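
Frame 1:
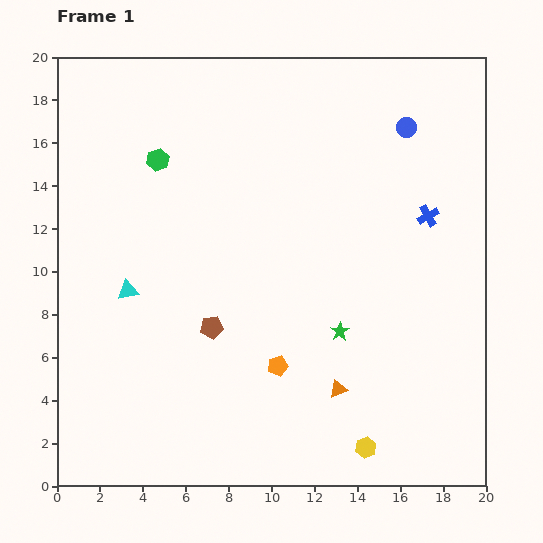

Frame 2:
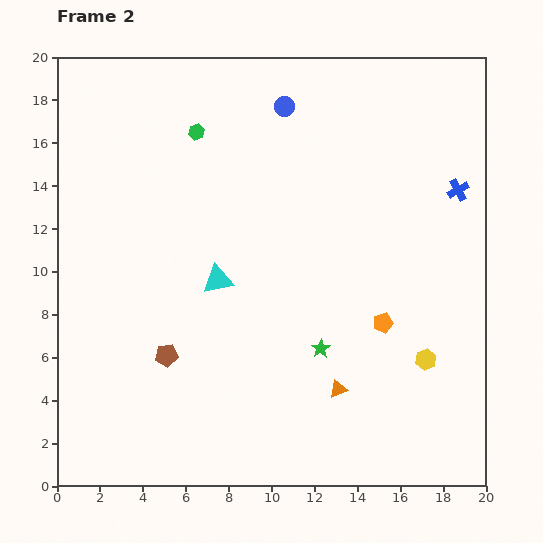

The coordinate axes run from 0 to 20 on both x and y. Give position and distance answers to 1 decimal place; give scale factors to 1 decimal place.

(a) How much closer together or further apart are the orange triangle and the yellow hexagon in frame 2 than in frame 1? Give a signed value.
+1.3

Distance in frame 1: 3.0. Distance in frame 2: 4.3.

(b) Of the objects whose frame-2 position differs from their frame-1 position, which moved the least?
the green star

(moved 1.2)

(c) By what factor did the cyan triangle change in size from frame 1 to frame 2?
1.5×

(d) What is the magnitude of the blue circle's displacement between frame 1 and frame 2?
5.8

The blue circle moved from (16.3, 16.7) to (10.6, 17.7), a distance of √(5.7² + 1.0²) ≈ 5.8.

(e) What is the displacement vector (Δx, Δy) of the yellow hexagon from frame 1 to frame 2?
(2.8, 4.1)

The yellow hexagon was at (14.4, 1.8) in frame 1 and (17.2, 5.9) in frame 2.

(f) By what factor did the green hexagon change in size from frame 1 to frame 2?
0.7×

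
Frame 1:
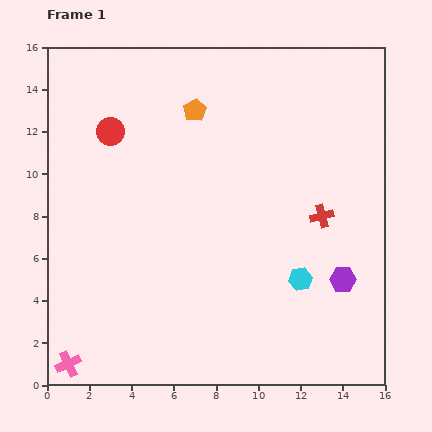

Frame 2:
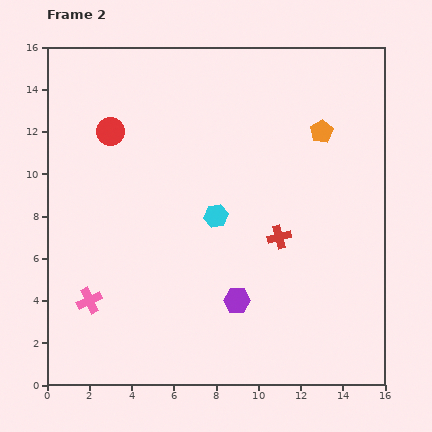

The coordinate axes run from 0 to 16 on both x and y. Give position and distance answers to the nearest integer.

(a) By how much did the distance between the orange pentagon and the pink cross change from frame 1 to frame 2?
+1

Distance in frame 1: 13. Distance in frame 2: 14.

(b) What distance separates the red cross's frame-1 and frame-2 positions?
2

The red cross moved from (13, 8) to (11, 7), a distance of √(2² + 1²) ≈ 2.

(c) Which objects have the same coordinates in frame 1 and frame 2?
the red circle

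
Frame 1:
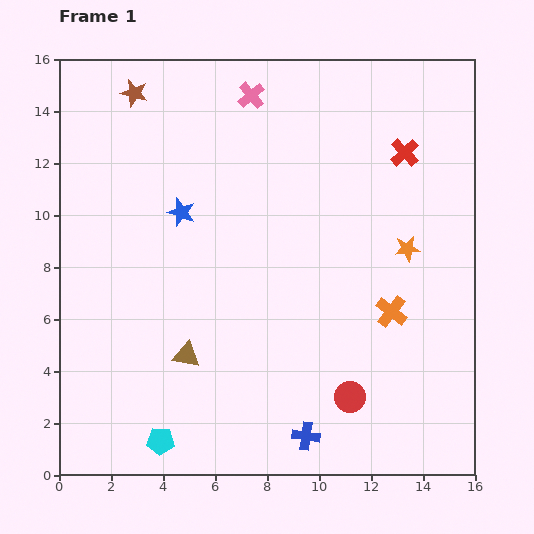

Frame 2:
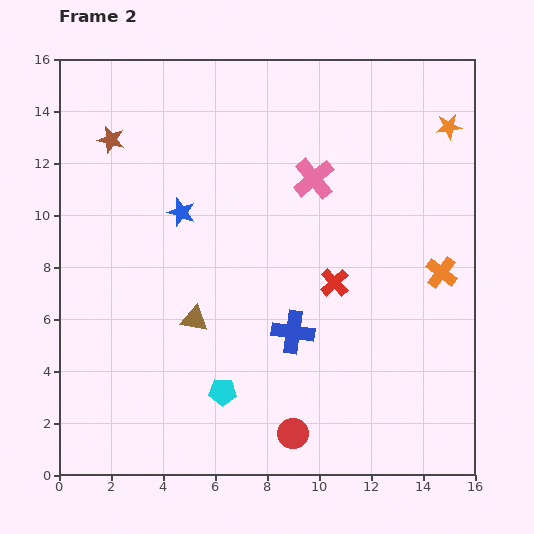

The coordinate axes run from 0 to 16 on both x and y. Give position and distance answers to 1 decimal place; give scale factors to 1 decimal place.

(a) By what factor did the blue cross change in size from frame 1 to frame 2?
1.5×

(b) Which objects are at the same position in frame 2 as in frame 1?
the blue star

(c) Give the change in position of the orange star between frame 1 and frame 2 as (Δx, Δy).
(1.6, 4.7)

The orange star was at (13.4, 8.7) in frame 1 and (15.0, 13.4) in frame 2.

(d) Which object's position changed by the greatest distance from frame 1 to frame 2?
the red cross

(moved 5.7; next 5.0)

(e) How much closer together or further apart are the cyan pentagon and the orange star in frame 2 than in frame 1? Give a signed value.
+1.4

Distance in frame 1: 12.0. Distance in frame 2: 13.4.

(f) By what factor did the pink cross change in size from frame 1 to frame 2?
1.5×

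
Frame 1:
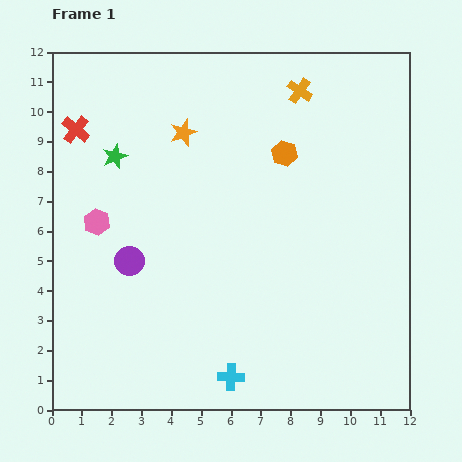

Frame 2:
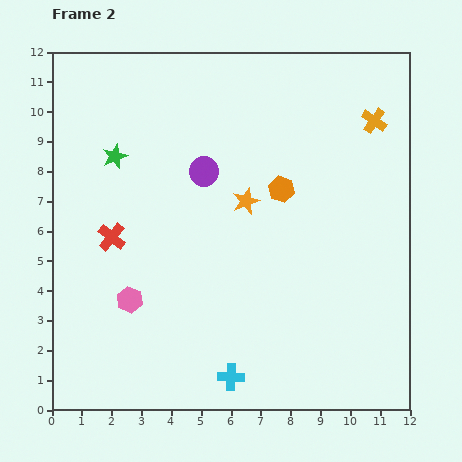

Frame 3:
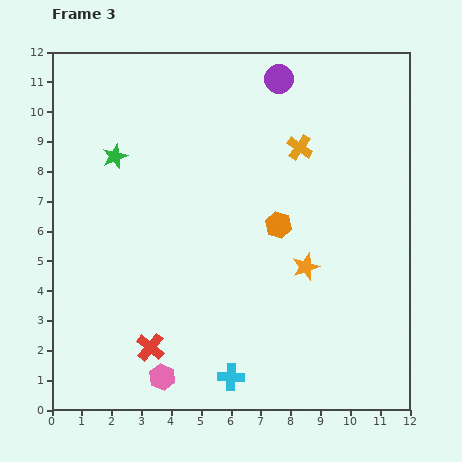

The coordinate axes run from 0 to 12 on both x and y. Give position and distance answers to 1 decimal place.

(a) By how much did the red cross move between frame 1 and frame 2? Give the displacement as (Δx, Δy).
(1.2, -3.6)

The red cross was at (0.8, 9.4) in frame 1 and (2.0, 5.8) in frame 2.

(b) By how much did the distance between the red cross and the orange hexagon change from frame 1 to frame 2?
-1.1

Distance in frame 1: 7.0. Distance in frame 2: 5.9.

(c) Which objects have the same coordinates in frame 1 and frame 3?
the cyan cross, the green star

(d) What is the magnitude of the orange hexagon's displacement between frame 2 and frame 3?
1.2

The orange hexagon moved from (7.7, 7.4) to (7.6, 6.2), a distance of √(0.1² + 1.2²) ≈ 1.2.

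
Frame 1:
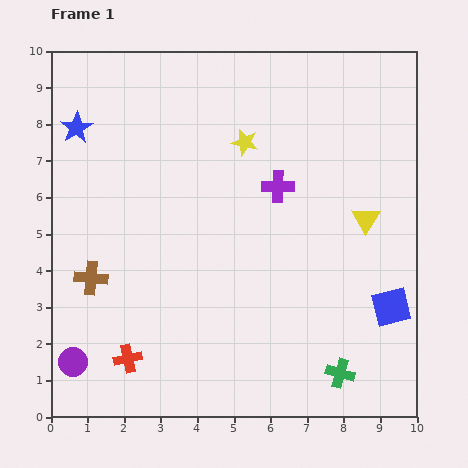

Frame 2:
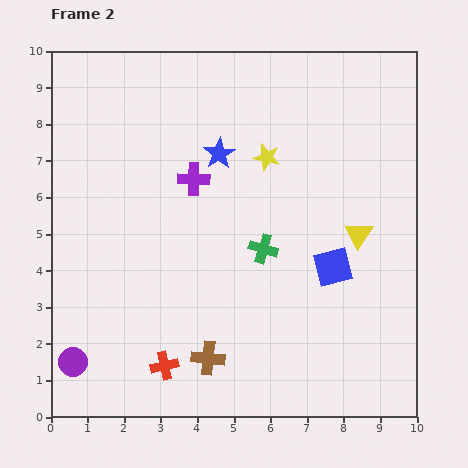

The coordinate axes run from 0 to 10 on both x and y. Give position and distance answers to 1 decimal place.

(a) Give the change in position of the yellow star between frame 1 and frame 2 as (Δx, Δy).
(0.6, -0.4)

The yellow star was at (5.3, 7.5) in frame 1 and (5.9, 7.1) in frame 2.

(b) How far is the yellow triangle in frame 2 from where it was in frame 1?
0.4

The yellow triangle moved from (8.6, 5.4) to (8.4, 5.0), a distance of √(0.2² + 0.4²) ≈ 0.4.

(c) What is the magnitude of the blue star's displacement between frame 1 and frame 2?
4.0

The blue star moved from (0.7, 7.9) to (4.6, 7.2), a distance of √(3.9² + 0.7²) ≈ 4.0.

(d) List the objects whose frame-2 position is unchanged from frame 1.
the purple circle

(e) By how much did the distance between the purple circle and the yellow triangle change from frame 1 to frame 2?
-0.4

Distance in frame 1: 8.9. Distance in frame 2: 8.5.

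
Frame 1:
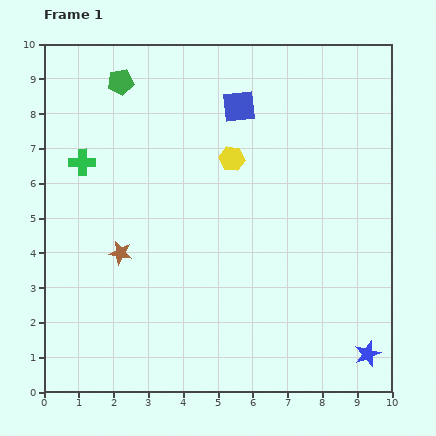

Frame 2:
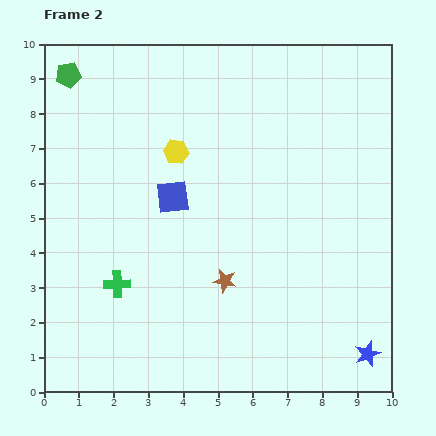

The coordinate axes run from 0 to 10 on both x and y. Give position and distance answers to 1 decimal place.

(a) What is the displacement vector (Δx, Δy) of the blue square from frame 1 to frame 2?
(-1.9, -2.6)

The blue square was at (5.6, 8.2) in frame 1 and (3.7, 5.6) in frame 2.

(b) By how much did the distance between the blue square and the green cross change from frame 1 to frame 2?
-1.8

Distance in frame 1: 4.8. Distance in frame 2: 3.0.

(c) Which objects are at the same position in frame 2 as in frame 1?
the blue star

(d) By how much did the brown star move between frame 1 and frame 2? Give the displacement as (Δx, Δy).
(3.0, -0.8)

The brown star was at (2.2, 4.0) in frame 1 and (5.2, 3.2) in frame 2.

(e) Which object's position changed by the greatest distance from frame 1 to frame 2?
the green cross

(moved 3.6; next 3.2)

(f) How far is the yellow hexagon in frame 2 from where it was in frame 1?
1.6

The yellow hexagon moved from (5.4, 6.7) to (3.8, 6.9), a distance of √(1.6² + 0.2²) ≈ 1.6.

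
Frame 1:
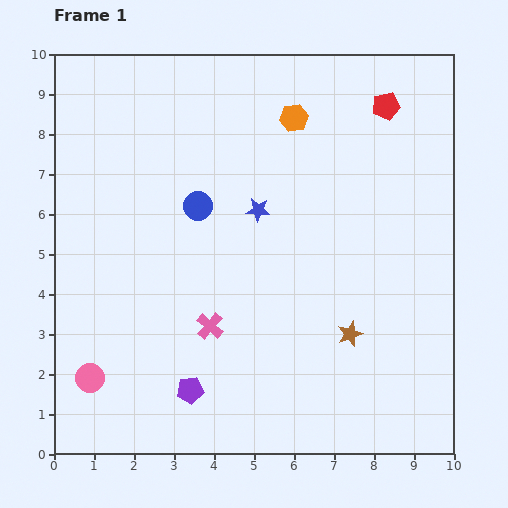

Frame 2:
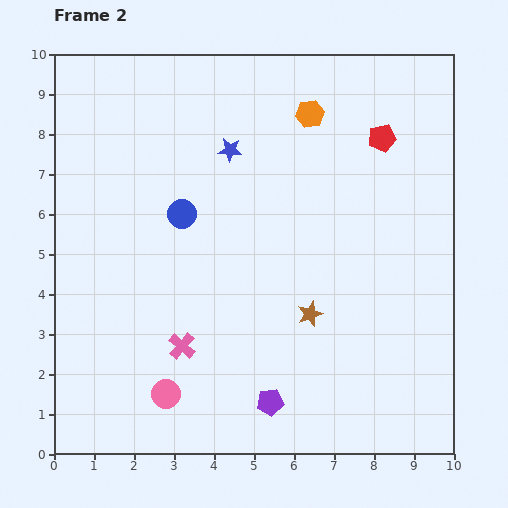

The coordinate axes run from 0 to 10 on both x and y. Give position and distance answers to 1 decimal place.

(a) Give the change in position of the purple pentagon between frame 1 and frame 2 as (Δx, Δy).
(2.0, -0.3)

The purple pentagon was at (3.4, 1.6) in frame 1 and (5.4, 1.3) in frame 2.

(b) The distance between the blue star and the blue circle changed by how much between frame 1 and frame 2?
+0.5

Distance in frame 1: 1.5. Distance in frame 2: 2.0.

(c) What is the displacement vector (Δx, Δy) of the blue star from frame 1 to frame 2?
(-0.7, 1.5)

The blue star was at (5.1, 6.1) in frame 1 and (4.4, 7.6) in frame 2.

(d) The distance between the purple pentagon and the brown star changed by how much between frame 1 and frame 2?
-1.8

Distance in frame 1: 4.2. Distance in frame 2: 2.4.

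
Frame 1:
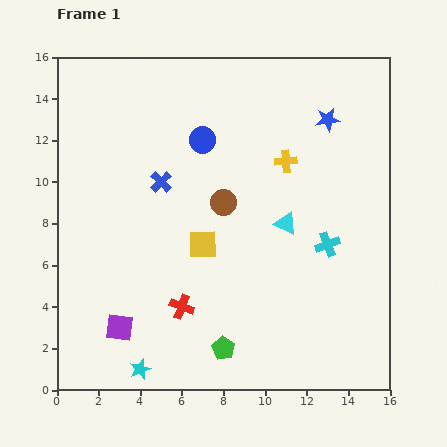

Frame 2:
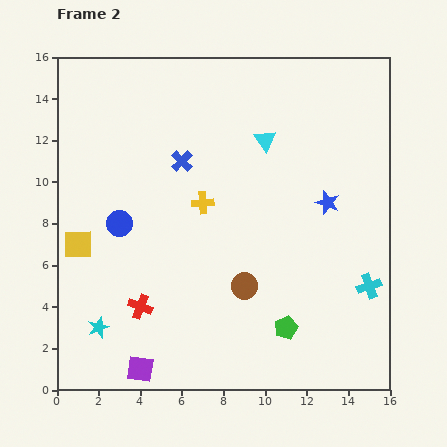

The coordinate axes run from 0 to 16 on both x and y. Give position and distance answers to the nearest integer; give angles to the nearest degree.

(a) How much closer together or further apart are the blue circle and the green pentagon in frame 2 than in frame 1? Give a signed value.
-1

Distance in frame 1: 10. Distance in frame 2: 9.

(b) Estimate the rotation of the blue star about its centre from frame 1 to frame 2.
27° clockwise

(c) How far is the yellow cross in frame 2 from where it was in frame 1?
4

The yellow cross moved from (11, 11) to (7, 9), a distance of √(4² + 2²) ≈ 4.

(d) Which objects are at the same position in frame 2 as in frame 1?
none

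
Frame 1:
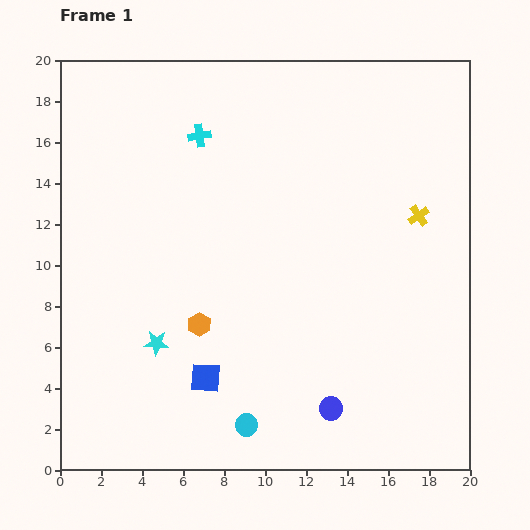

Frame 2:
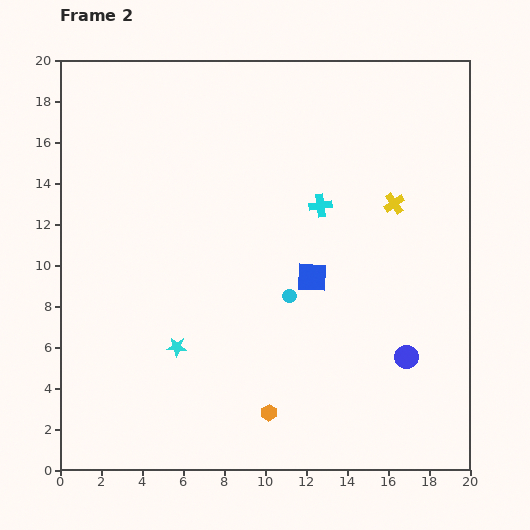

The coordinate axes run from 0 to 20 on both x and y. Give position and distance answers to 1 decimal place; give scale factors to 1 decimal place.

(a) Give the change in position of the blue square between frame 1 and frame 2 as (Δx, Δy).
(5.2, 4.9)

The blue square was at (7.1, 4.5) in frame 1 and (12.3, 9.4) in frame 2.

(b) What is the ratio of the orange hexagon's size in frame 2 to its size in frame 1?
0.7×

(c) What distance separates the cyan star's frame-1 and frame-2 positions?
1.0

The cyan star moved from (4.7, 6.2) to (5.7, 6.0), a distance of √(1.0² + 0.2²) ≈ 1.0.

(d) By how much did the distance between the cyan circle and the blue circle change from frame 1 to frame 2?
+2.2

Distance in frame 1: 4.2. Distance in frame 2: 6.4.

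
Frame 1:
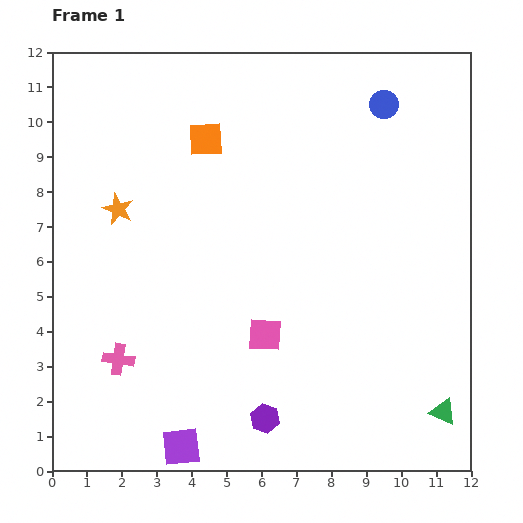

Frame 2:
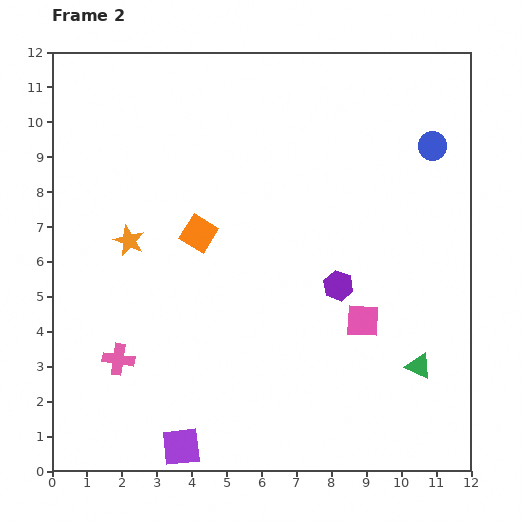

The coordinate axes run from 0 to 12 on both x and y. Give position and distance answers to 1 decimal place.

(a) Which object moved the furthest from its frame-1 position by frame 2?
the purple hexagon

(moved 4.3; next 2.8)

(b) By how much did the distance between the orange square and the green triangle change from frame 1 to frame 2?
-2.9

Distance in frame 1: 10.3. Distance in frame 2: 7.4.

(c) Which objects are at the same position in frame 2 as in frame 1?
the pink cross, the purple square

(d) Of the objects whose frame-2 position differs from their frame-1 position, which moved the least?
the orange star

(moved 0.9)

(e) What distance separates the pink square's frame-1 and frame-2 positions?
2.8

The pink square moved from (6.1, 3.9) to (8.9, 4.3), a distance of √(2.8² + 0.4²) ≈ 2.8.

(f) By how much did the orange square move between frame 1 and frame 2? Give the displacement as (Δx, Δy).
(-0.2, -2.7)

The orange square was at (4.4, 9.5) in frame 1 and (4.2, 6.8) in frame 2.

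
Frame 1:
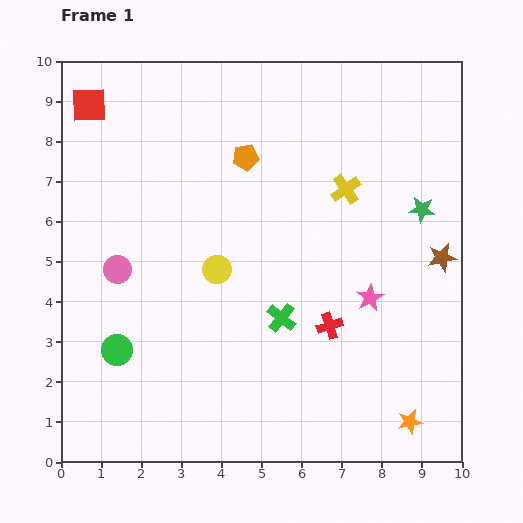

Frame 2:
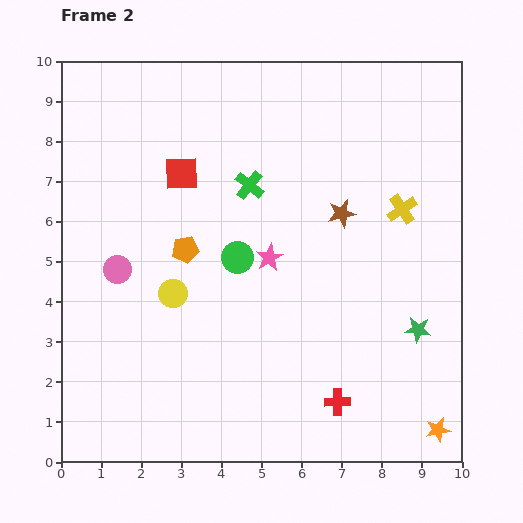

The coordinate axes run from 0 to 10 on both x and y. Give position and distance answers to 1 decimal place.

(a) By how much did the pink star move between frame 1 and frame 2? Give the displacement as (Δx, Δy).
(-2.5, 1.0)

The pink star was at (7.7, 4.1) in frame 1 and (5.2, 5.1) in frame 2.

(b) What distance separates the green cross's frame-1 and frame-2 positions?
3.4

The green cross moved from (5.5, 3.6) to (4.7, 6.9), a distance of √(0.8² + 3.3²) ≈ 3.4.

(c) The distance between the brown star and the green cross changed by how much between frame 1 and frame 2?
-1.9

Distance in frame 1: 4.3. Distance in frame 2: 2.4.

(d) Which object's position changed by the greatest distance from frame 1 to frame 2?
the green circle

(moved 3.8; next 3.4)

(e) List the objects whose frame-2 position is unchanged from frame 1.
the pink circle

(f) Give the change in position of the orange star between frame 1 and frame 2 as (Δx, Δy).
(0.7, -0.2)

The orange star was at (8.7, 1.0) in frame 1 and (9.4, 0.8) in frame 2.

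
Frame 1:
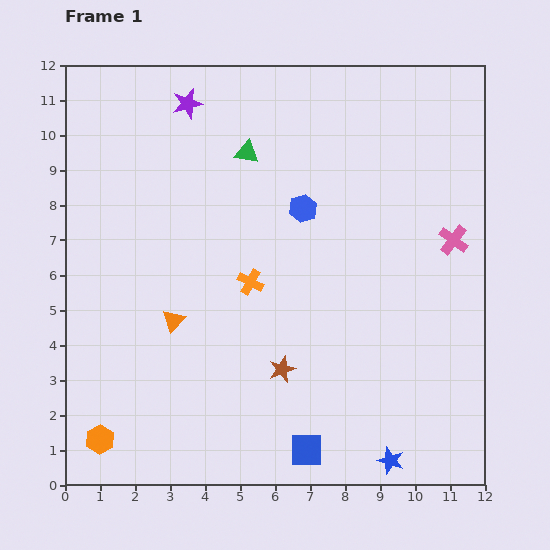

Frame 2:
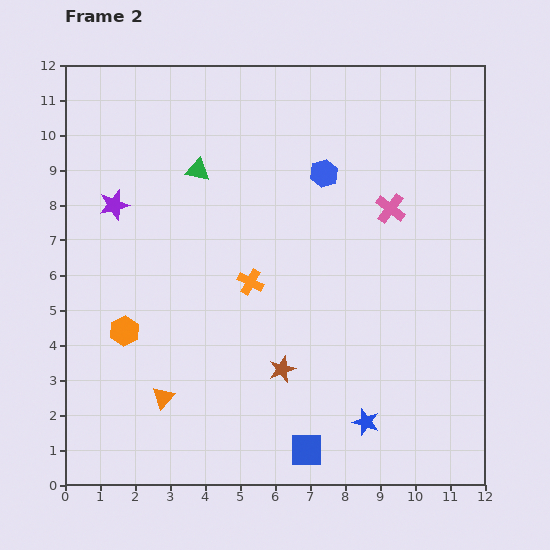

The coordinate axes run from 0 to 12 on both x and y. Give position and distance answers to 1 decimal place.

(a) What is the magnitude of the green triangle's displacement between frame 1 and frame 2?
1.5

The green triangle moved from (5.2, 9.5) to (3.8, 9.0), a distance of √(1.4² + 0.5²) ≈ 1.5.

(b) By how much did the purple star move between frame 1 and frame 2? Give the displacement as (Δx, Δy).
(-2.1, -2.9)

The purple star was at (3.5, 10.9) in frame 1 and (1.4, 8.0) in frame 2.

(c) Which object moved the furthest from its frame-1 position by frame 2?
the purple star

(moved 3.6; next 3.2)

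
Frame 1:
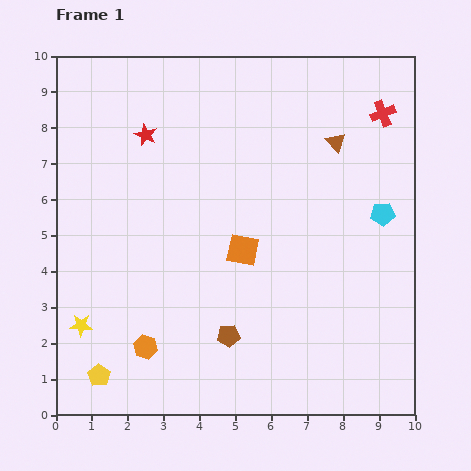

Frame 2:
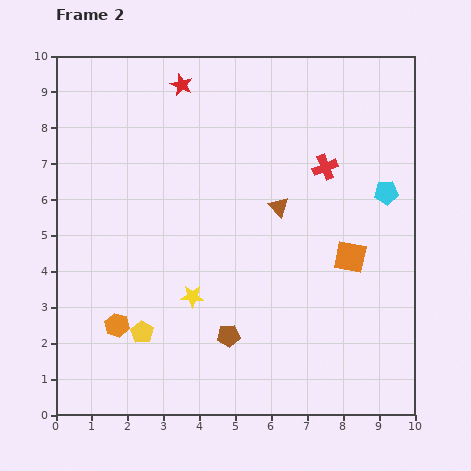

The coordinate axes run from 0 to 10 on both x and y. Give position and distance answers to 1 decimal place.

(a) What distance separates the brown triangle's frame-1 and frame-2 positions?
2.4

The brown triangle moved from (7.8, 7.6) to (6.2, 5.8), a distance of √(1.6² + 1.8²) ≈ 2.4.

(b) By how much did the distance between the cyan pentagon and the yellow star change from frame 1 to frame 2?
-2.9

Distance in frame 1: 9.0. Distance in frame 2: 6.1.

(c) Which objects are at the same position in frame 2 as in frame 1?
the brown pentagon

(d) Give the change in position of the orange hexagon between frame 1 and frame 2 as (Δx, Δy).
(-0.8, 0.6)

The orange hexagon was at (2.5, 1.9) in frame 1 and (1.7, 2.5) in frame 2.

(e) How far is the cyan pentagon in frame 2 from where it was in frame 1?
0.6

The cyan pentagon moved from (9.1, 5.6) to (9.2, 6.2), a distance of √(0.1² + 0.6²) ≈ 0.6.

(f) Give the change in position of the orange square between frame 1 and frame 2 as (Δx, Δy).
(3.0, -0.2)

The orange square was at (5.2, 4.6) in frame 1 and (8.2, 4.4) in frame 2.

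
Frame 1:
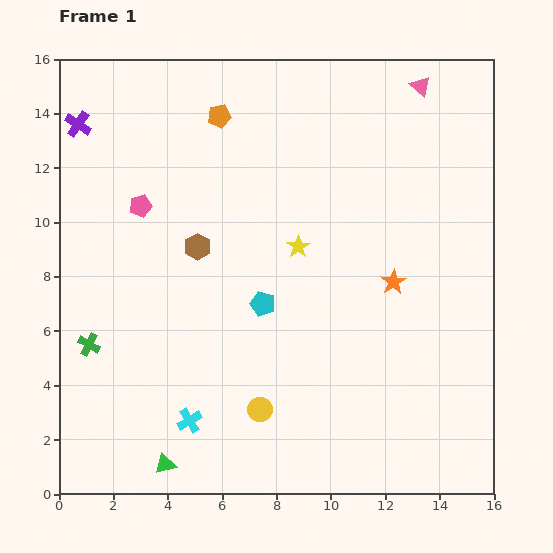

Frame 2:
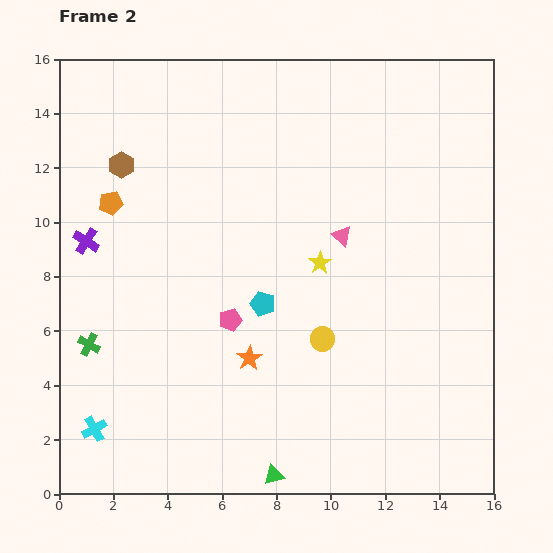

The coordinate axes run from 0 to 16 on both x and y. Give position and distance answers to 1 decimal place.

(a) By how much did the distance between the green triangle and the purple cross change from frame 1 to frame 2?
-1.9

Distance in frame 1: 12.9. Distance in frame 2: 11.0.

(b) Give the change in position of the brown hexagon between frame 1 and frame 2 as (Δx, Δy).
(-2.8, 3.0)

The brown hexagon was at (5.1, 9.1) in frame 1 and (2.3, 12.1) in frame 2.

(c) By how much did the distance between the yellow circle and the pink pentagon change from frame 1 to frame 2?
-5.2

Distance in frame 1: 8.7. Distance in frame 2: 3.5.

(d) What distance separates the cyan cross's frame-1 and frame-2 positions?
3.5

The cyan cross moved from (4.8, 2.7) to (1.3, 2.4), a distance of √(3.5² + 0.3²) ≈ 3.5.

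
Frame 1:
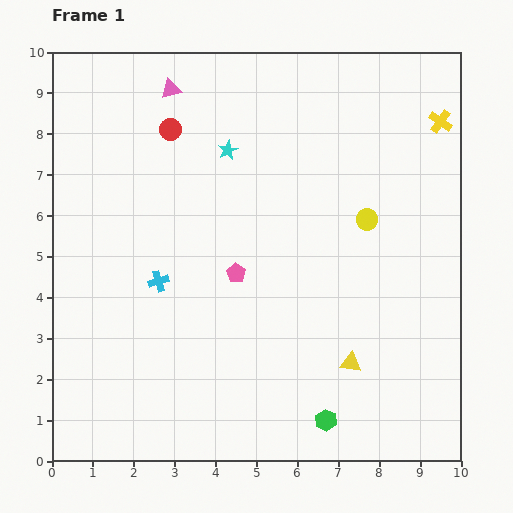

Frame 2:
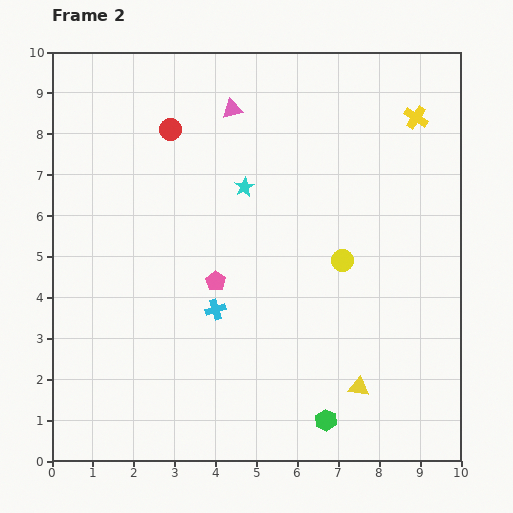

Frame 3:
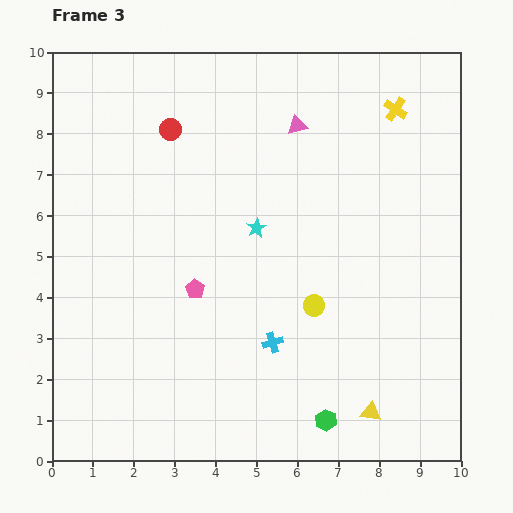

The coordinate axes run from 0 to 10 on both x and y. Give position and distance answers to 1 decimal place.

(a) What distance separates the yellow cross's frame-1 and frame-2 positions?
0.6

The yellow cross moved from (9.5, 8.3) to (8.9, 8.4), a distance of √(0.6² + 0.1²) ≈ 0.6.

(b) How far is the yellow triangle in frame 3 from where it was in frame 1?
1.3

The yellow triangle moved from (7.3, 2.4) to (7.8, 1.2), a distance of √(0.5² + 1.2²) ≈ 1.3.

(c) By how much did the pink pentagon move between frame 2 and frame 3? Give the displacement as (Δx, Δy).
(-0.5, -0.2)

The pink pentagon was at (4.0, 4.4) in frame 2 and (3.5, 4.2) in frame 3.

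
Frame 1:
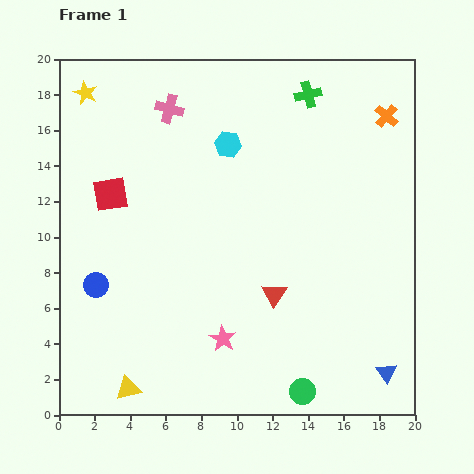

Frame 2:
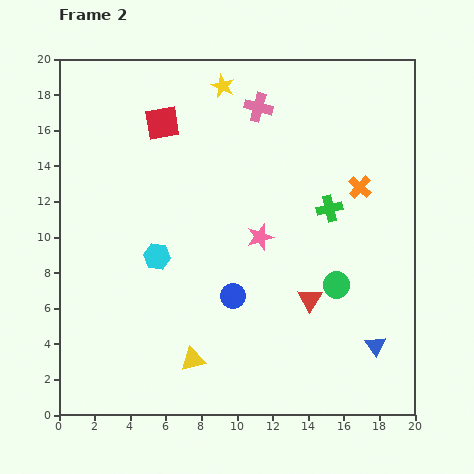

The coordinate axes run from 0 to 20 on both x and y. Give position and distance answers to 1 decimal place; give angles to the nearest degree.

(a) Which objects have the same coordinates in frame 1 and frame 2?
none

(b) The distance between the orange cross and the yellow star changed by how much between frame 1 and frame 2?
-7.3

Distance in frame 1: 16.9. Distance in frame 2: 9.6.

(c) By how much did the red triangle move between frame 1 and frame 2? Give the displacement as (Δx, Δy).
(2.0, -0.3)

The red triangle was at (12.1, 6.8) in frame 1 and (14.1, 6.5) in frame 2.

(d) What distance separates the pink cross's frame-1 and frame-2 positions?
5.0

The pink cross moved from (6.2, 17.2) to (11.2, 17.3), a distance of √(5.0² + 0.1²) ≈ 5.0.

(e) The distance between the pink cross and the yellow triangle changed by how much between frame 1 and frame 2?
-1.2

Distance in frame 1: 15.9. Distance in frame 2: 14.7.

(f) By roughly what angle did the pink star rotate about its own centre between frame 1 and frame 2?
25° clockwise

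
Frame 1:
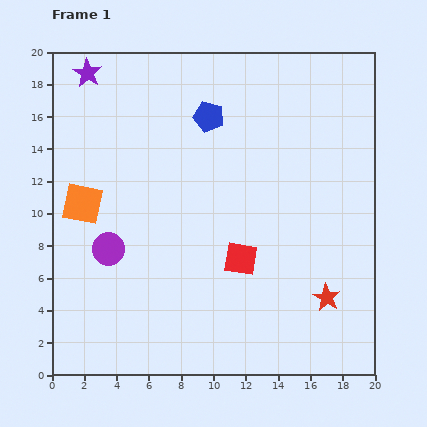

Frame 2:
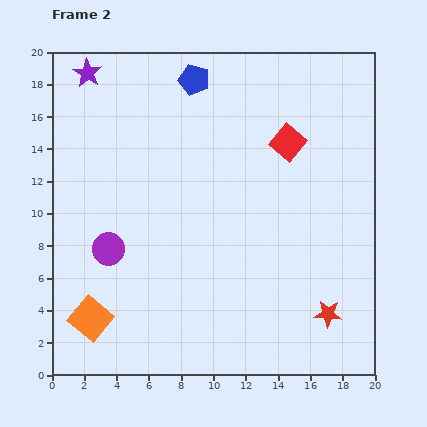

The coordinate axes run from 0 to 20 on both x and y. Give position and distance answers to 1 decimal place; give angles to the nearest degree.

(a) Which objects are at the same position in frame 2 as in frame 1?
the purple star, the purple circle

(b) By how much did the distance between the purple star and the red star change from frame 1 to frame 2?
+0.8

Distance in frame 1: 20.3. Distance in frame 2: 21.1.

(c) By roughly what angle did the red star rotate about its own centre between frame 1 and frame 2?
26° counter-clockwise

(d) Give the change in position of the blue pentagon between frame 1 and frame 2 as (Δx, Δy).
(-0.9, 2.3)

The blue pentagon was at (9.7, 16.0) in frame 1 and (8.8, 18.3) in frame 2.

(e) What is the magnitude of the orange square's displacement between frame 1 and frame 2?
7.1

The orange square moved from (1.9, 10.6) to (2.4, 3.5), a distance of √(0.5² + 7.1²) ≈ 7.1.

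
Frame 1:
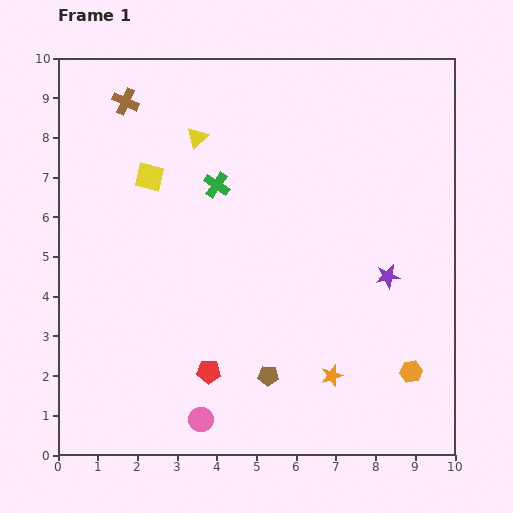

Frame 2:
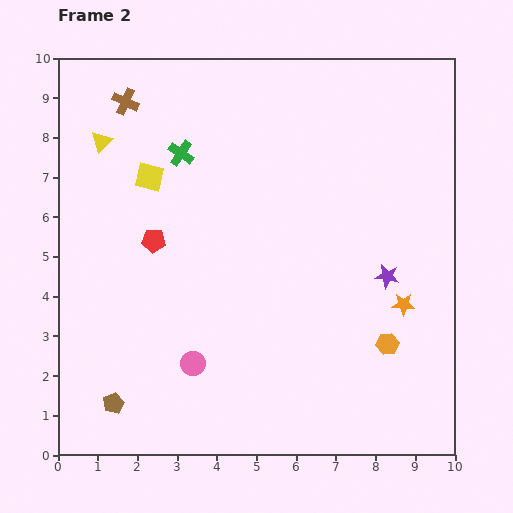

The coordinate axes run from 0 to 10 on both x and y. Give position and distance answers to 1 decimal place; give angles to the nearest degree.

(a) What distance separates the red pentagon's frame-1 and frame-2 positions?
3.6

The red pentagon moved from (3.8, 2.1) to (2.4, 5.4), a distance of √(1.4² + 3.3²) ≈ 3.6.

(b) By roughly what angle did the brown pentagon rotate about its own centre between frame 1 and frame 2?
29° counter-clockwise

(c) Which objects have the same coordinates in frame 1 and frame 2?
the purple star, the yellow square, the brown cross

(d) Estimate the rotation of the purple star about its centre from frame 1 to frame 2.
18° clockwise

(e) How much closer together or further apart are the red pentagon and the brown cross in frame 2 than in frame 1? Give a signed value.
-3.5

Distance in frame 1: 7.1. Distance in frame 2: 3.6.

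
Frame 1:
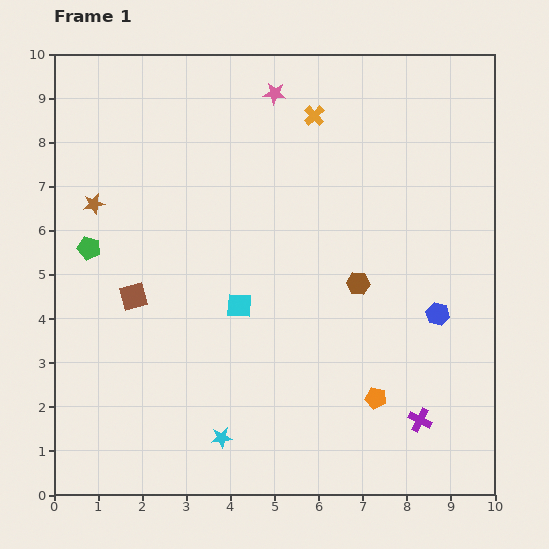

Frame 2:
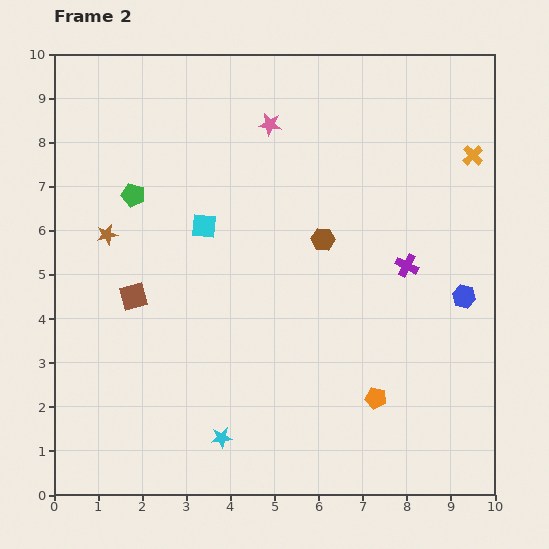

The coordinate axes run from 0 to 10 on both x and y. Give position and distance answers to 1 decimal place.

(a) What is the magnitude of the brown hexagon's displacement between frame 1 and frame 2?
1.3

The brown hexagon moved from (6.9, 4.8) to (6.1, 5.8), a distance of √(0.8² + 1.0²) ≈ 1.3.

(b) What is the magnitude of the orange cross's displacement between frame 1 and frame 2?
3.7

The orange cross moved from (5.9, 8.6) to (9.5, 7.7), a distance of √(3.6² + 0.9²) ≈ 3.7.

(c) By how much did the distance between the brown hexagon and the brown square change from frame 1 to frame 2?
-0.6

Distance in frame 1: 5.1. Distance in frame 2: 4.5.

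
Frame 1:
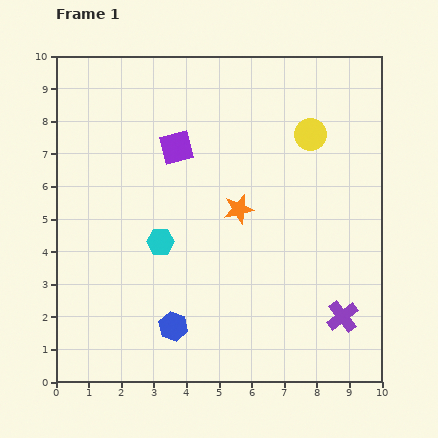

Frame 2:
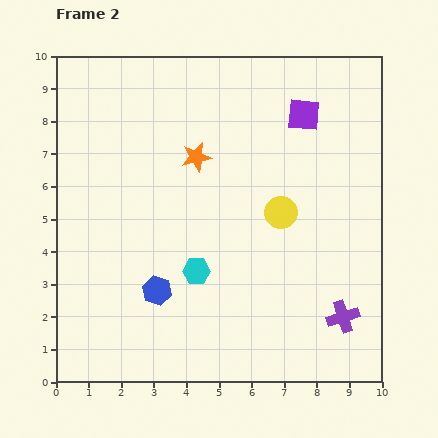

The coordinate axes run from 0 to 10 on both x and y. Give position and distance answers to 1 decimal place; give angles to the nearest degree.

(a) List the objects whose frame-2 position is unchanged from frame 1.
the purple cross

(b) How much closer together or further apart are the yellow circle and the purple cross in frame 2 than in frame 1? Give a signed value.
-2.0

Distance in frame 1: 5.7. Distance in frame 2: 3.7.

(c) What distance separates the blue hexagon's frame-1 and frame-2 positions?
1.2

The blue hexagon moved from (3.6, 1.7) to (3.1, 2.8), a distance of √(0.5² + 1.1²) ≈ 1.2.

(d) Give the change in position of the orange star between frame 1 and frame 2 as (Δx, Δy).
(-1.3, 1.6)

The orange star was at (5.6, 5.3) in frame 1 and (4.3, 6.9) in frame 2.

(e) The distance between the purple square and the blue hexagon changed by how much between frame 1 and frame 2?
+1.5

Distance in frame 1: 5.5. Distance in frame 2: 7.0.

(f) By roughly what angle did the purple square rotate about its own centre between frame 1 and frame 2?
20° clockwise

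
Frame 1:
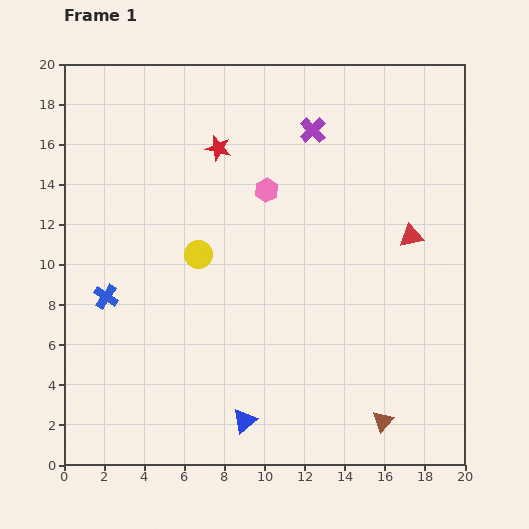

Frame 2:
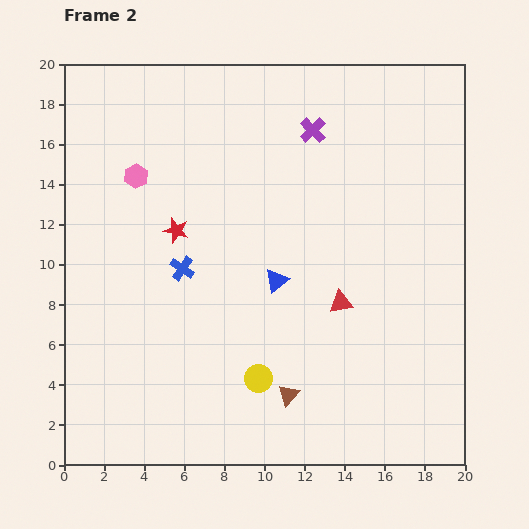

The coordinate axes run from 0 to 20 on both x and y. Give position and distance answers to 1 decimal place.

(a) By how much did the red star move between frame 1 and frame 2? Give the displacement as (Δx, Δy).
(-2.1, -4.1)

The red star was at (7.7, 15.8) in frame 1 and (5.6, 11.7) in frame 2.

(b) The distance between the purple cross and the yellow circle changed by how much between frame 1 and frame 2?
+4.3

Distance in frame 1: 8.4. Distance in frame 2: 12.7.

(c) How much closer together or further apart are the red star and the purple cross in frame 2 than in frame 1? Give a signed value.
+3.6

Distance in frame 1: 4.8. Distance in frame 2: 8.4.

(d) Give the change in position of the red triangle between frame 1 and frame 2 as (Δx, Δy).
(-3.5, -3.3)

The red triangle was at (17.3, 11.4) in frame 1 and (13.8, 8.1) in frame 2.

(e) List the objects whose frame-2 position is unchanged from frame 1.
the purple cross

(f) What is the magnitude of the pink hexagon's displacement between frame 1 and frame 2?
6.5

The pink hexagon moved from (10.1, 13.7) to (3.6, 14.4), a distance of √(6.5² + 0.7²) ≈ 6.5.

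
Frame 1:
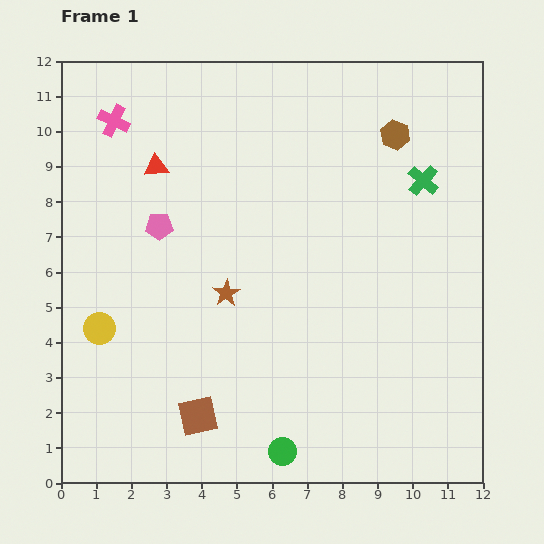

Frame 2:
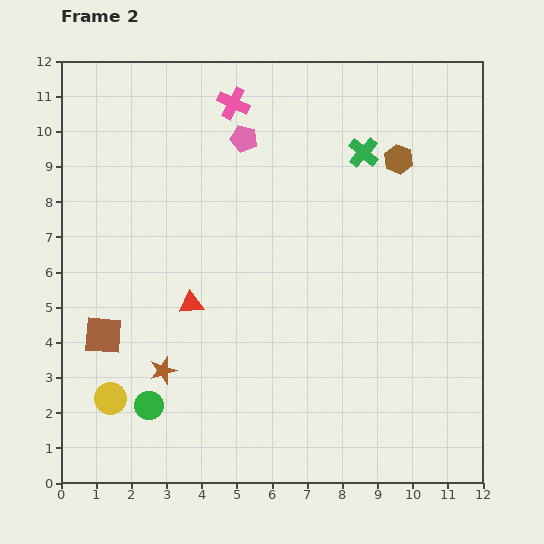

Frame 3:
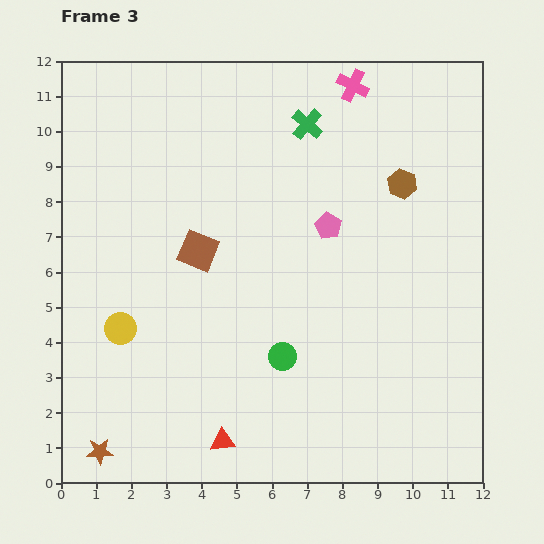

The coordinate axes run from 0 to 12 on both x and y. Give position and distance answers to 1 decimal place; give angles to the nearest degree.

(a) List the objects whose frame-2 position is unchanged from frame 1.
none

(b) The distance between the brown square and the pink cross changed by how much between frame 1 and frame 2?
-1.1

Distance in frame 1: 8.7. Distance in frame 2: 7.6.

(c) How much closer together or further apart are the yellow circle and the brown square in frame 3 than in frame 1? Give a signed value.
-0.7

Distance in frame 1: 3.8. Distance in frame 3: 3.1.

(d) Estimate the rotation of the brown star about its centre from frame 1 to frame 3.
31° clockwise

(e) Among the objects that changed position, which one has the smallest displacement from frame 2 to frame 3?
the brown hexagon

(moved 0.7)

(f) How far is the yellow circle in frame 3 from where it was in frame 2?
2.0

The yellow circle moved from (1.4, 2.4) to (1.7, 4.4), a distance of √(0.3² + 2.0²) ≈ 2.0.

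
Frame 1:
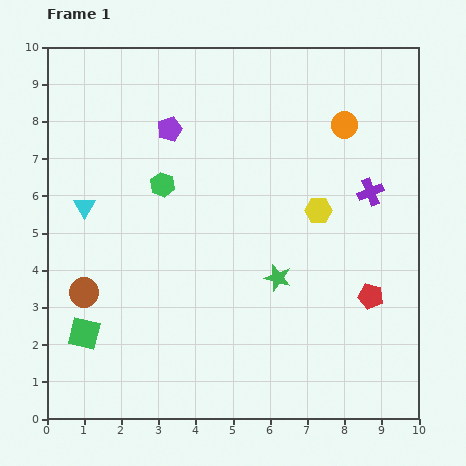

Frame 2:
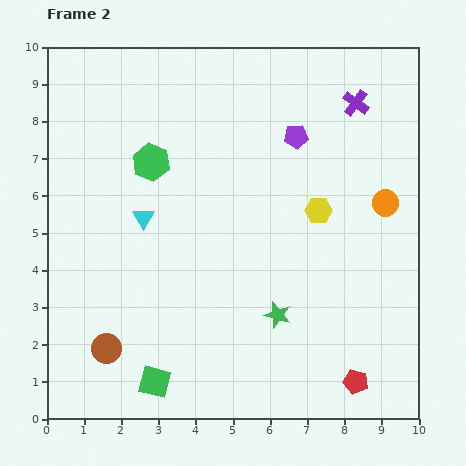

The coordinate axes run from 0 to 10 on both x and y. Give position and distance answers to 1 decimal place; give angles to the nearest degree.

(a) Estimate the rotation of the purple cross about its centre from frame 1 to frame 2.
32° counter-clockwise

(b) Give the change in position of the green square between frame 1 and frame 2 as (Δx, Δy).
(1.9, -1.3)

The green square was at (1.0, 2.3) in frame 1 and (2.9, 1.0) in frame 2.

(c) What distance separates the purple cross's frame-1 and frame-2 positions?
2.4

The purple cross moved from (8.7, 6.1) to (8.3, 8.5), a distance of √(0.4² + 2.4²) ≈ 2.4.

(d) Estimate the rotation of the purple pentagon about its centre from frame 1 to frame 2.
15° clockwise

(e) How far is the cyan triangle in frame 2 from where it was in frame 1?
1.6

The cyan triangle moved from (1.0, 5.7) to (2.6, 5.4), a distance of √(1.6² + 0.3²) ≈ 1.6.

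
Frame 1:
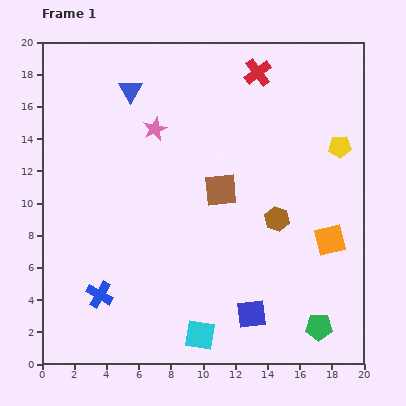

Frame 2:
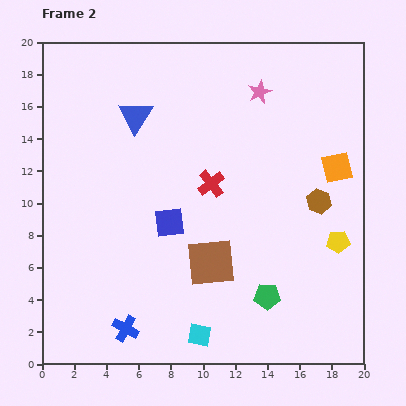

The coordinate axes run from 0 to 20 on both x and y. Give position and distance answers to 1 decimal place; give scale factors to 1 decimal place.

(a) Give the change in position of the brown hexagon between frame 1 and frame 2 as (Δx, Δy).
(2.6, 1.1)

The brown hexagon was at (14.6, 9.0) in frame 1 and (17.2, 10.1) in frame 2.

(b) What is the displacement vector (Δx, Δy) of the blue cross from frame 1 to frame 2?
(1.6, -2.1)

The blue cross was at (3.6, 4.3) in frame 1 and (5.2, 2.2) in frame 2.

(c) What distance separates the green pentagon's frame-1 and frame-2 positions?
3.7

The green pentagon moved from (17.2, 2.3) to (14.0, 4.2), a distance of √(3.2² + 1.9²) ≈ 3.7.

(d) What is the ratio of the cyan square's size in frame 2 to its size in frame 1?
0.8×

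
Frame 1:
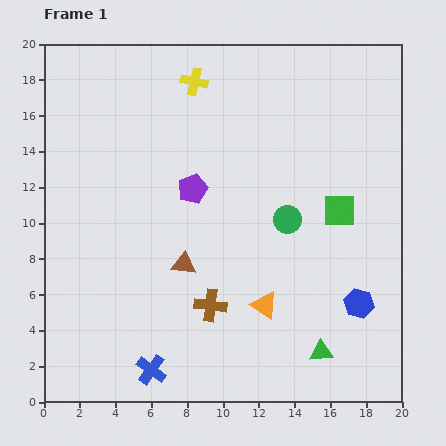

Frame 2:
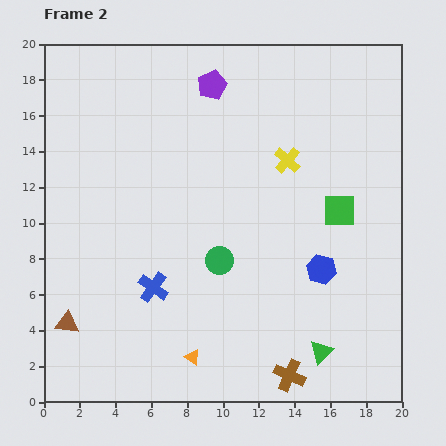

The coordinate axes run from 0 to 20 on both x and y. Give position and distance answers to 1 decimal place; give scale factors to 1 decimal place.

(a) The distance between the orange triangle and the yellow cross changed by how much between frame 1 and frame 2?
-0.9

Distance in frame 1: 13.1. Distance in frame 2: 12.2.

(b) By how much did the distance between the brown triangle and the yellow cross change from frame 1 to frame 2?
+5.1

Distance in frame 1: 10.2. Distance in frame 2: 15.3.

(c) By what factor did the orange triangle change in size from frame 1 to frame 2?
0.6×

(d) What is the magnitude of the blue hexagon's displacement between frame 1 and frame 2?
2.8

The blue hexagon moved from (17.6, 5.5) to (15.5, 7.4), a distance of √(2.1² + 1.9²) ≈ 2.8.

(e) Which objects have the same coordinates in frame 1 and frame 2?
the green square, the green triangle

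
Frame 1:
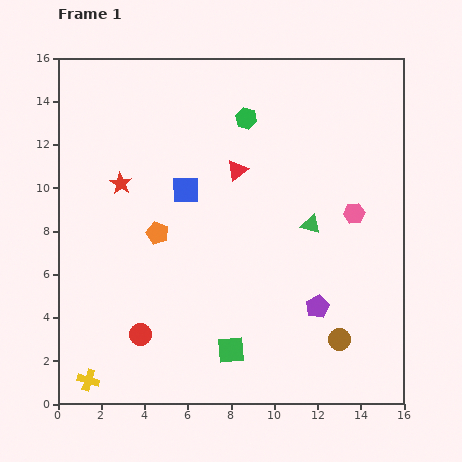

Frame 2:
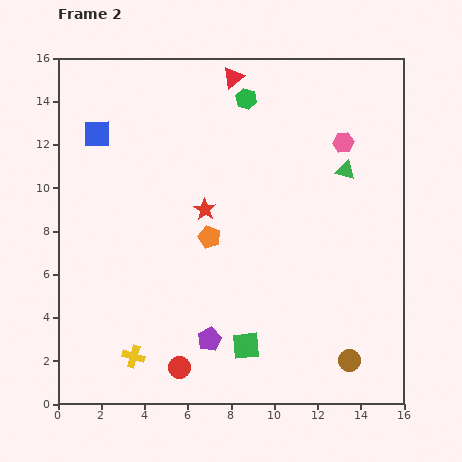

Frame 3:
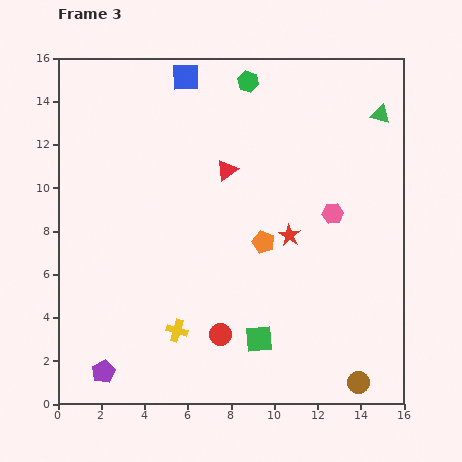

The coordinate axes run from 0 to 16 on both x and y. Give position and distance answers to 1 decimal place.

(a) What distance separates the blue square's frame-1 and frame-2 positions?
4.9

The blue square moved from (5.9, 9.9) to (1.8, 12.5), a distance of √(4.1² + 2.6²) ≈ 4.9.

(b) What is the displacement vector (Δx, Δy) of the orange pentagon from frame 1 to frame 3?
(4.9, -0.4)

The orange pentagon was at (4.6, 7.9) in frame 1 and (9.5, 7.5) in frame 3.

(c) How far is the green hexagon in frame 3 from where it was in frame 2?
0.8

The green hexagon moved from (8.7, 14.1) to (8.8, 14.9), a distance of √(0.1² + 0.8²) ≈ 0.8.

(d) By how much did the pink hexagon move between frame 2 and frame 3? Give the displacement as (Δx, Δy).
(-0.5, -3.3)

The pink hexagon was at (13.2, 12.1) in frame 2 and (12.7, 8.8) in frame 3.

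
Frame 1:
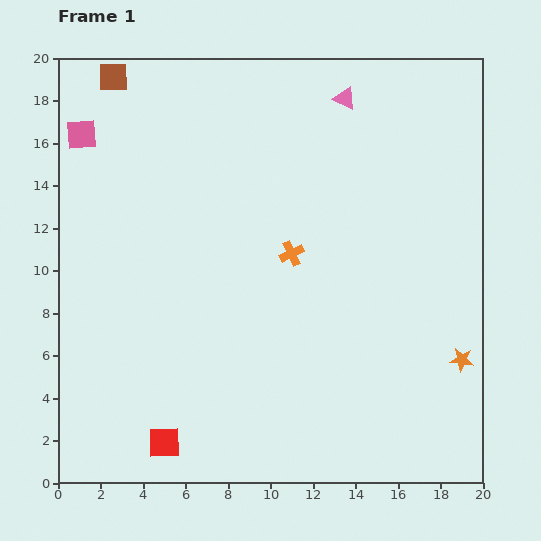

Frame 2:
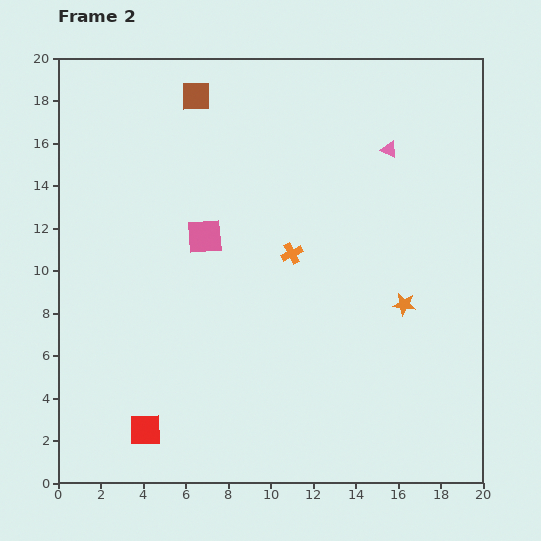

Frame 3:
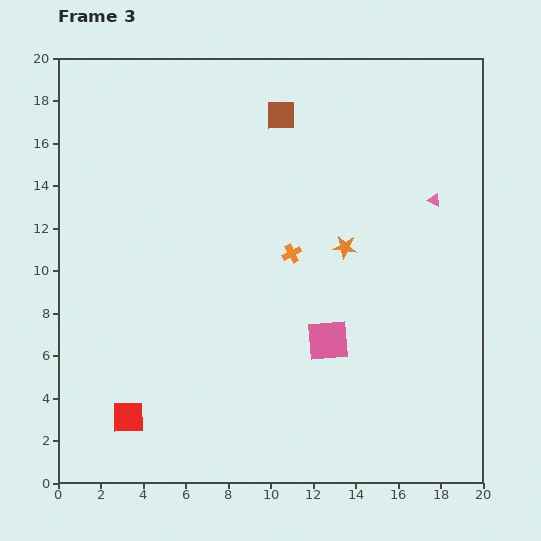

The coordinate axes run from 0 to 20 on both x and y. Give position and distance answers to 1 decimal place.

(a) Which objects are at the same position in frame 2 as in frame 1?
the orange cross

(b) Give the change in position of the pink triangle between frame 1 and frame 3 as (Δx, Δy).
(4.2, -4.8)

The pink triangle was at (13.5, 18.1) in frame 1 and (17.7, 13.3) in frame 3.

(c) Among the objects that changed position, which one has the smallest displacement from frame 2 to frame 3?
the red square

(moved 1.0)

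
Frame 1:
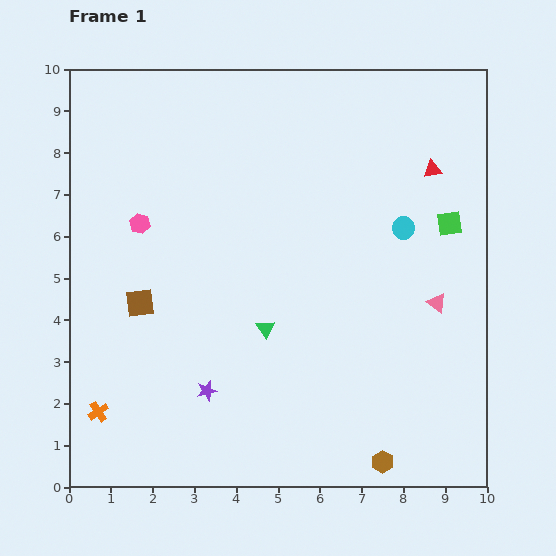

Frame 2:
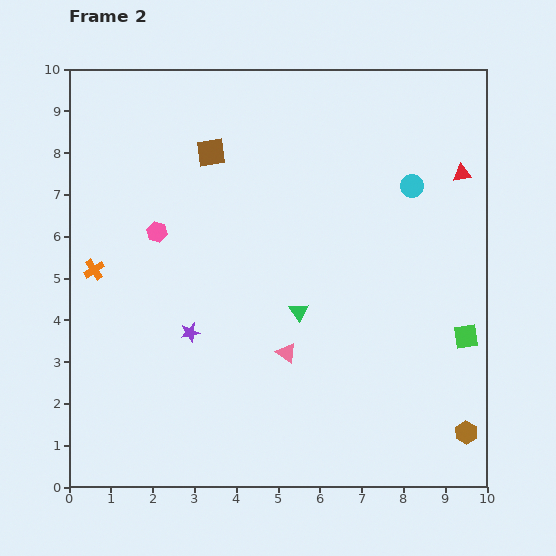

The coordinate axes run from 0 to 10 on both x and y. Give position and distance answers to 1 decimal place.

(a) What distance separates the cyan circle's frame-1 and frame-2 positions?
1.0

The cyan circle moved from (8.0, 6.2) to (8.2, 7.2), a distance of √(0.2² + 1.0²) ≈ 1.0.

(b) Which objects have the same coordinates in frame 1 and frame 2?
none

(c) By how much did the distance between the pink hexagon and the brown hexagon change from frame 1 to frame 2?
+0.7

Distance in frame 1: 8.1. Distance in frame 2: 8.8.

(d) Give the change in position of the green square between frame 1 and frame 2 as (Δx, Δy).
(0.4, -2.7)

The green square was at (9.1, 6.3) in frame 1 and (9.5, 3.6) in frame 2.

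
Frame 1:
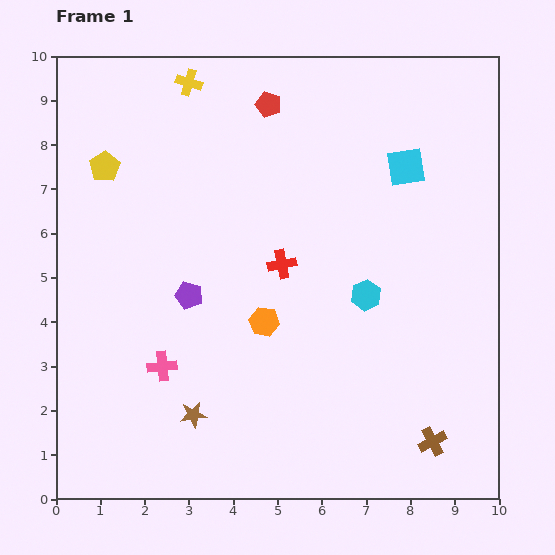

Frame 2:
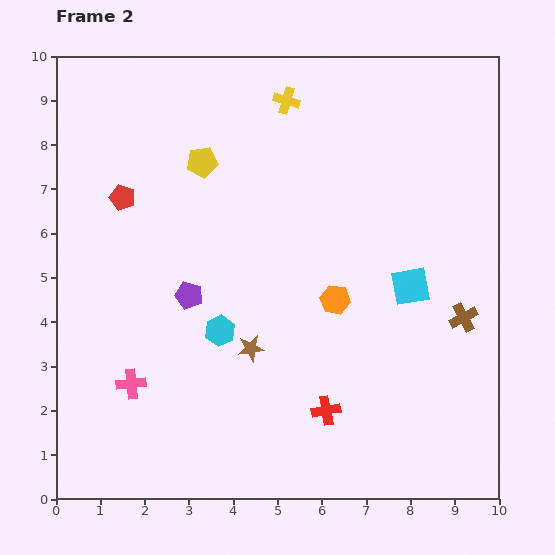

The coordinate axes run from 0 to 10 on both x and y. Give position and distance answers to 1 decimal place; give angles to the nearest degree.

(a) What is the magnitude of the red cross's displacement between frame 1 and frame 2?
3.4

The red cross moved from (5.1, 5.3) to (6.1, 2.0), a distance of √(1.0² + 3.3²) ≈ 3.4.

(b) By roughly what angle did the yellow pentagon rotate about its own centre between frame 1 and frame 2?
23° clockwise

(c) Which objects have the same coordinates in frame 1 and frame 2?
the purple pentagon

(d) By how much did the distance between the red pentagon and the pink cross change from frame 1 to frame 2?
-2.2

Distance in frame 1: 6.4. Distance in frame 2: 4.2.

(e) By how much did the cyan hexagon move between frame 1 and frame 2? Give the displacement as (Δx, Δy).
(-3.3, -0.8)

The cyan hexagon was at (7.0, 4.6) in frame 1 and (3.7, 3.8) in frame 2.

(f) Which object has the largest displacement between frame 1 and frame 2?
the red pentagon

(moved 3.9; next 3.4)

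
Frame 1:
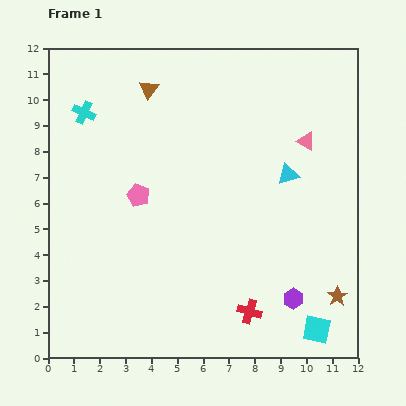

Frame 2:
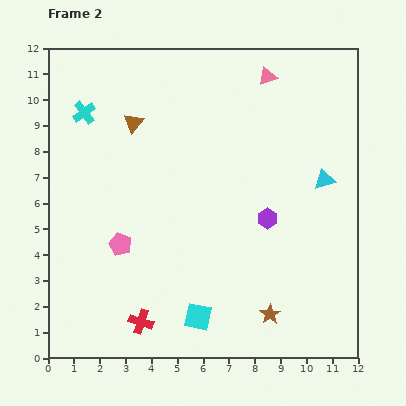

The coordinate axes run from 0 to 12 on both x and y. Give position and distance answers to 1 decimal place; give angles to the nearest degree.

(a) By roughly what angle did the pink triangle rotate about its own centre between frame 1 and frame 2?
50° counter-clockwise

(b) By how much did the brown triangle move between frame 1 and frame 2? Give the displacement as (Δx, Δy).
(-0.6, -1.3)

The brown triangle was at (3.9, 10.4) in frame 1 and (3.3, 9.1) in frame 2.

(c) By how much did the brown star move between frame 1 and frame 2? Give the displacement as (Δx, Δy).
(-2.6, -0.7)

The brown star was at (11.2, 2.4) in frame 1 and (8.6, 1.7) in frame 2.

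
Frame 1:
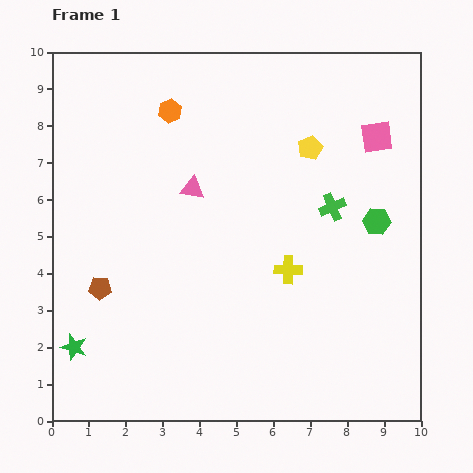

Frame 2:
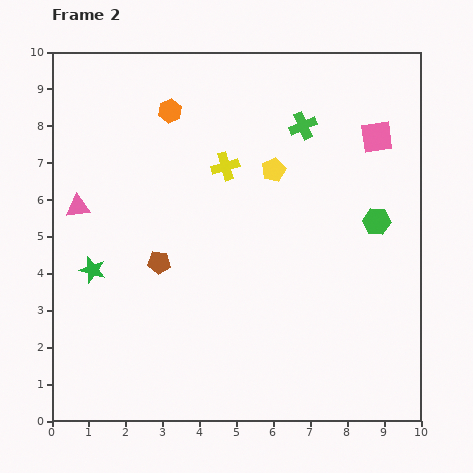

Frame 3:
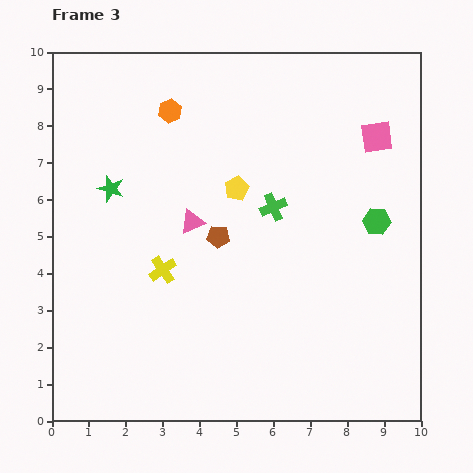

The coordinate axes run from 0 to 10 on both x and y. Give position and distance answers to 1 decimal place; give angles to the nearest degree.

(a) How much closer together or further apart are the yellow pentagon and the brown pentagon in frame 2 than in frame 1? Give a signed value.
-2.9

Distance in frame 1: 6.9. Distance in frame 2: 4.0.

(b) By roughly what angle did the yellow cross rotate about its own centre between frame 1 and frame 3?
35° counter-clockwise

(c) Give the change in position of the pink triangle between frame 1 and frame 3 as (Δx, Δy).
(0.0, -0.9)

The pink triangle was at (3.8, 6.3) in frame 1 and (3.8, 5.4) in frame 3.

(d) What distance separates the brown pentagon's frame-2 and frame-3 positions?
1.7

The brown pentagon moved from (2.9, 4.3) to (4.5, 5.0), a distance of √(1.6² + 0.7²) ≈ 1.7.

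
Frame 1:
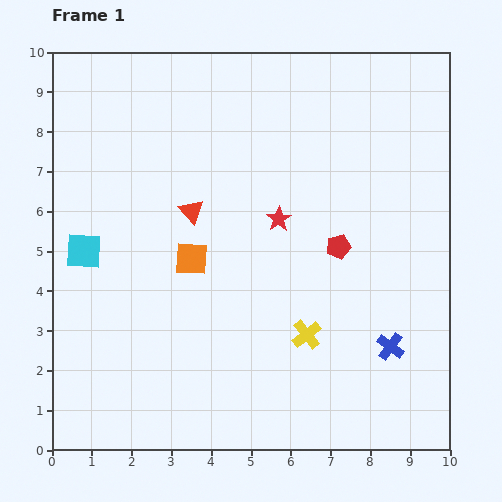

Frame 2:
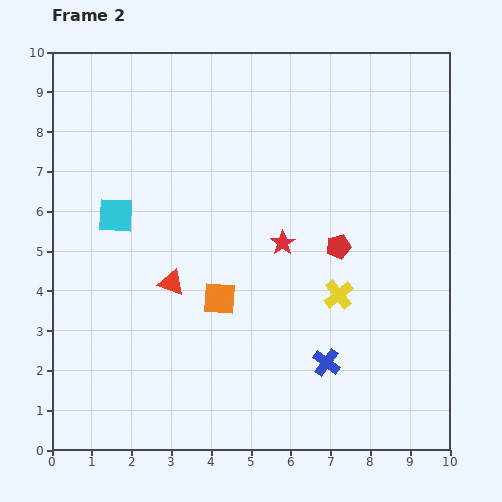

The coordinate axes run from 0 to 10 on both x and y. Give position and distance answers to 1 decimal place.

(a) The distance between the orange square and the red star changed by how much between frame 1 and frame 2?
-0.3

Distance in frame 1: 2.4. Distance in frame 2: 2.1.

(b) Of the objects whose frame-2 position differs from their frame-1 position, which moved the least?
the red star

(moved 0.6)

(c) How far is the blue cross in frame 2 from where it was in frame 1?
1.6

The blue cross moved from (8.5, 2.6) to (6.9, 2.2), a distance of √(1.6² + 0.4²) ≈ 1.6.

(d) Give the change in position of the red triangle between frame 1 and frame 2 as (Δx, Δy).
(-0.5, -1.8)

The red triangle was at (3.5, 6.0) in frame 1 and (3.0, 4.2) in frame 2.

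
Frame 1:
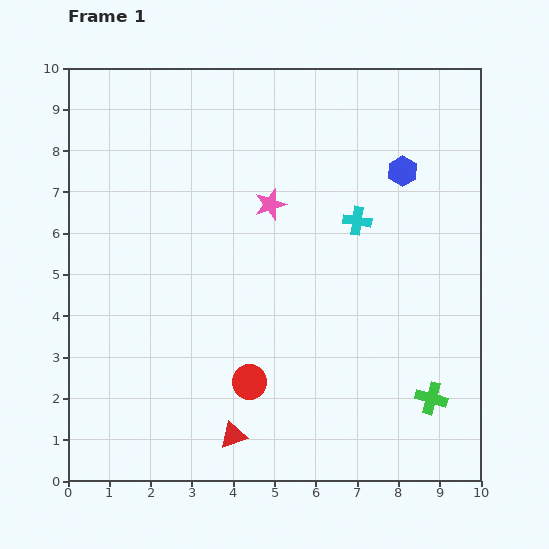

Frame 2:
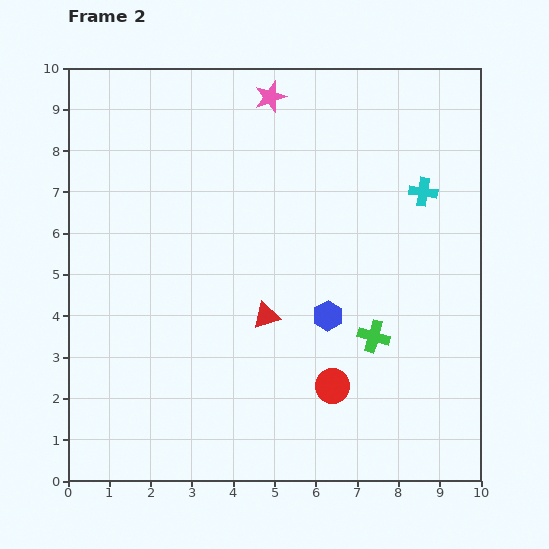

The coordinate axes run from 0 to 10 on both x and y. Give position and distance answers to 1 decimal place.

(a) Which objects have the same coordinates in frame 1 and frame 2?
none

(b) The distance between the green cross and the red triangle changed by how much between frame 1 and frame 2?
-2.3

Distance in frame 1: 4.9. Distance in frame 2: 2.6.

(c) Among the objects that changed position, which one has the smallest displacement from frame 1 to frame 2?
the cyan cross

(moved 1.7)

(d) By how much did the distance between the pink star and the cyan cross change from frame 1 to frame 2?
+2.3

Distance in frame 1: 2.1. Distance in frame 2: 4.4.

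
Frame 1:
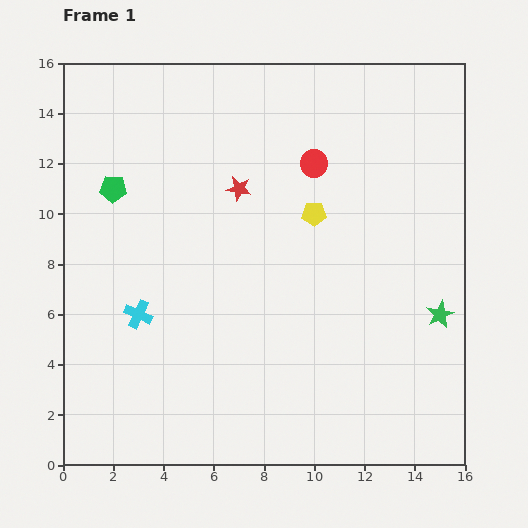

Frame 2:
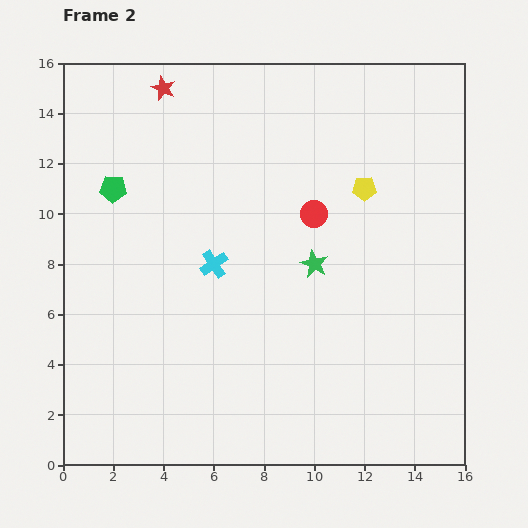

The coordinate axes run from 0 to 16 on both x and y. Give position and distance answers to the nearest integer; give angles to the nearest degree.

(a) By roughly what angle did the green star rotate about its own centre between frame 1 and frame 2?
20° counter-clockwise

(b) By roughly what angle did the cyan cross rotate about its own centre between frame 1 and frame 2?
32° clockwise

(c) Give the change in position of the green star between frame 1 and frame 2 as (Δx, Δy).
(-5, 2)

The green star was at (15, 6) in frame 1 and (10, 8) in frame 2.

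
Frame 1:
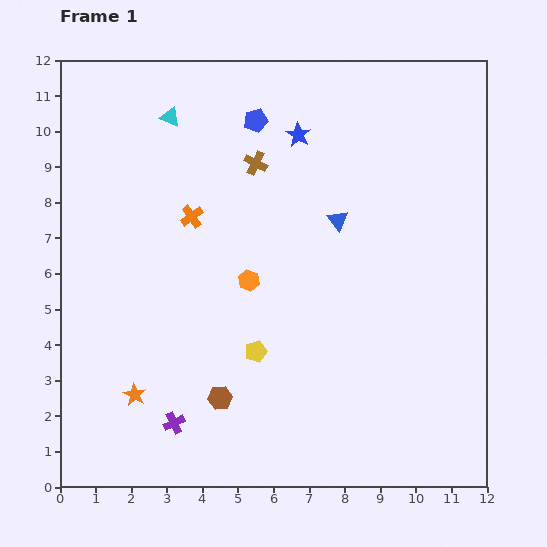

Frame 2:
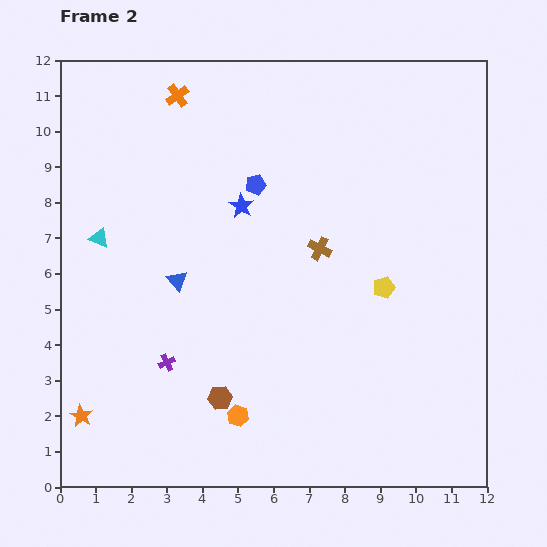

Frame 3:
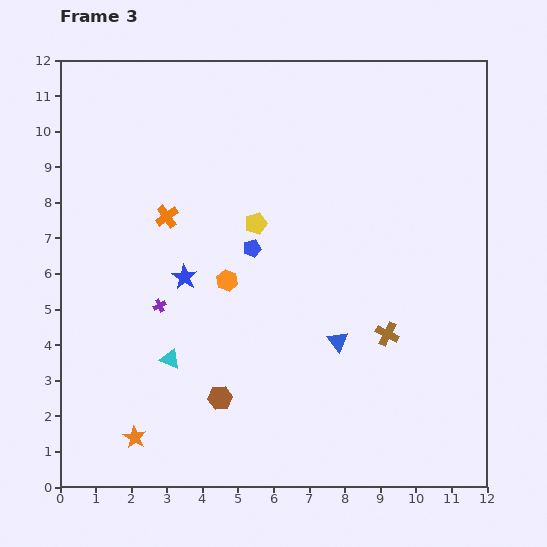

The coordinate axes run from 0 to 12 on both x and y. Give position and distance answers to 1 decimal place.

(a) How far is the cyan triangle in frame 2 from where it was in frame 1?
3.9

The cyan triangle moved from (3.1, 10.4) to (1.1, 7.0), a distance of √(2.0² + 3.4²) ≈ 3.9.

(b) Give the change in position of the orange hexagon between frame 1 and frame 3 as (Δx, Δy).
(-0.6, 0.0)

The orange hexagon was at (5.3, 5.8) in frame 1 and (4.7, 5.8) in frame 3.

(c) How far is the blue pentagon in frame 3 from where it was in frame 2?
1.8

The blue pentagon moved from (5.5, 8.5) to (5.4, 6.7), a distance of √(0.1² + 1.8²) ≈ 1.8.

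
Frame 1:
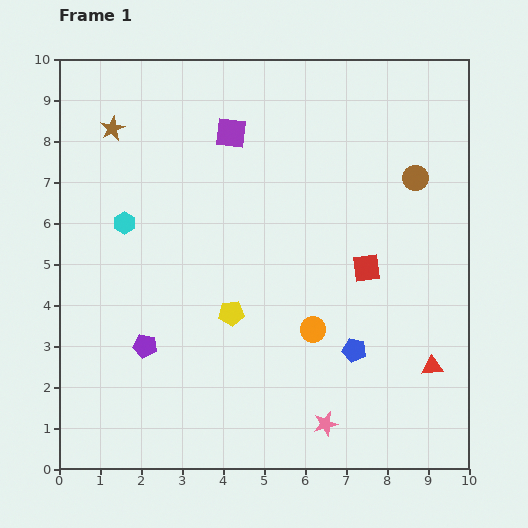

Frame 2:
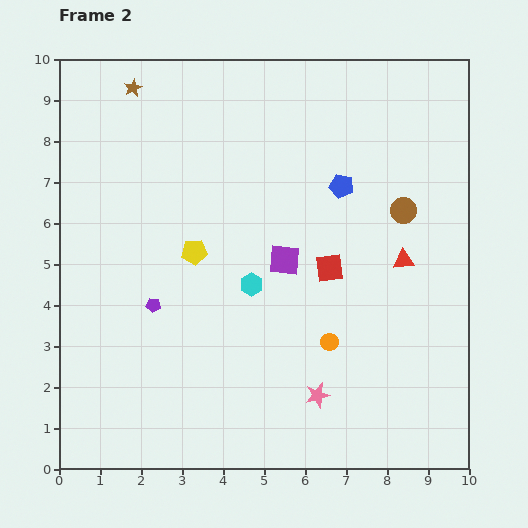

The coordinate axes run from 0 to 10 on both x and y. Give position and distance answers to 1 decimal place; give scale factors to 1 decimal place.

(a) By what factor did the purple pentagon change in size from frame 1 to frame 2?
0.6×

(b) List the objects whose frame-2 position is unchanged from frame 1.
none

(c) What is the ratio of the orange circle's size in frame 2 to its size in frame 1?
0.7×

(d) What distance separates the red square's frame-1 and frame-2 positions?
0.9

The red square moved from (7.5, 4.9) to (6.6, 4.9), a distance of √(0.9² + 0.0²) ≈ 0.9.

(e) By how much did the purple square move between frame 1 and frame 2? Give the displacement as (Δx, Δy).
(1.3, -3.1)

The purple square was at (4.2, 8.2) in frame 1 and (5.5, 5.1) in frame 2.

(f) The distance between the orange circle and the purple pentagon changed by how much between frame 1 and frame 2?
+0.3

Distance in frame 1: 4.1. Distance in frame 2: 4.4.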